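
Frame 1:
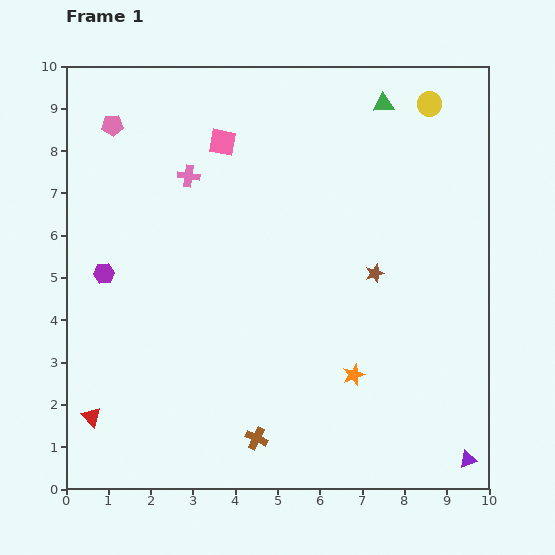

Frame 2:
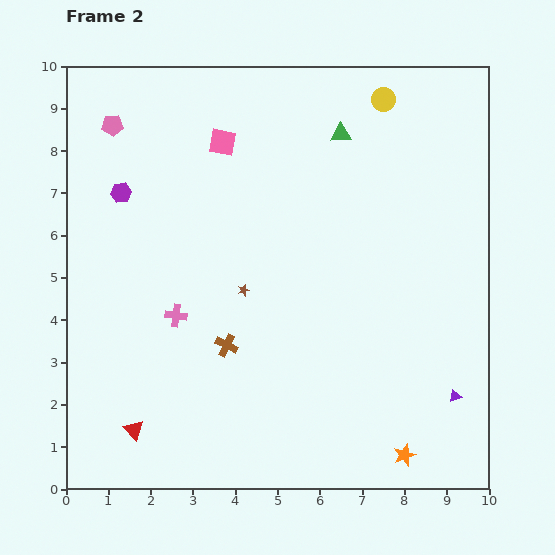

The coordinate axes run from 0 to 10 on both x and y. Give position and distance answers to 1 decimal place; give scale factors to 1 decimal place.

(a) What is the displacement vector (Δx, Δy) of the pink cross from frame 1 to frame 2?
(-0.3, -3.3)

The pink cross was at (2.9, 7.4) in frame 1 and (2.6, 4.1) in frame 2.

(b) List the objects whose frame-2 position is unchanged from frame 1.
the pink square, the pink pentagon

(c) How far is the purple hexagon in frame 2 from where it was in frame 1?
1.9

The purple hexagon moved from (0.9, 5.1) to (1.3, 7.0), a distance of √(0.4² + 1.9²) ≈ 1.9.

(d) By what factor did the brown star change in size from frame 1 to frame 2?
0.6×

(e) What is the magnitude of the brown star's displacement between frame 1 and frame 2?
3.1

The brown star moved from (7.3, 5.1) to (4.2, 4.7), a distance of √(3.1² + 0.4²) ≈ 3.1.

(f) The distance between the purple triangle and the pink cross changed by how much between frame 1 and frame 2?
-2.5

Distance in frame 1: 9.4. Distance in frame 2: 6.9.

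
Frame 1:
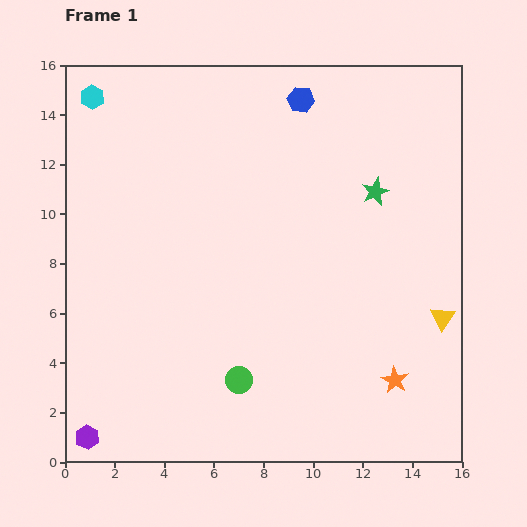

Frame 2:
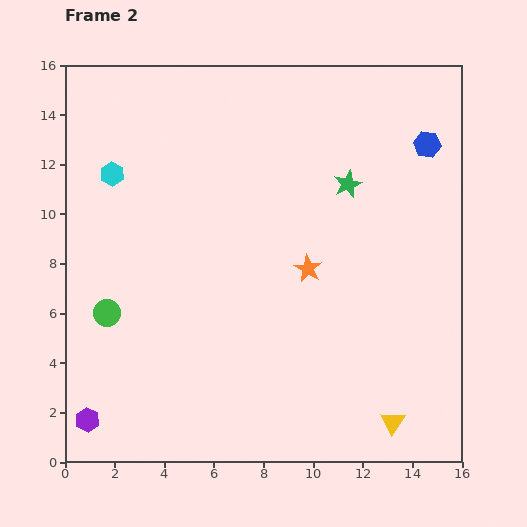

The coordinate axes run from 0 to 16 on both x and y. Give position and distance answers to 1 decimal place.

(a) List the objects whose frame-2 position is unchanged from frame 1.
none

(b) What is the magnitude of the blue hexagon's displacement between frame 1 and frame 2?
5.4

The blue hexagon moved from (9.5, 14.6) to (14.6, 12.8), a distance of √(5.1² + 1.8²) ≈ 5.4.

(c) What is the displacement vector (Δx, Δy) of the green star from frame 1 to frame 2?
(-1.1, 0.3)

The green star was at (12.5, 10.9) in frame 1 and (11.4, 11.2) in frame 2.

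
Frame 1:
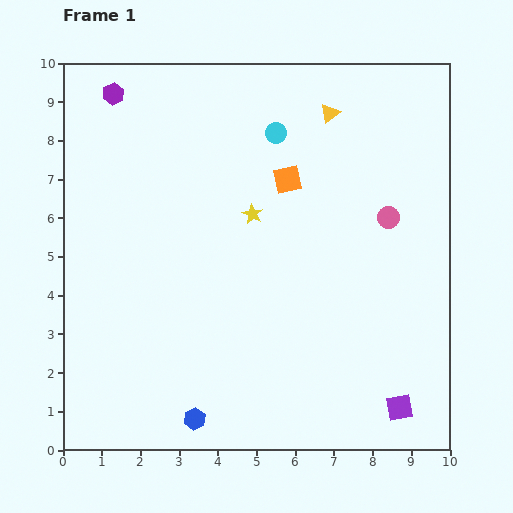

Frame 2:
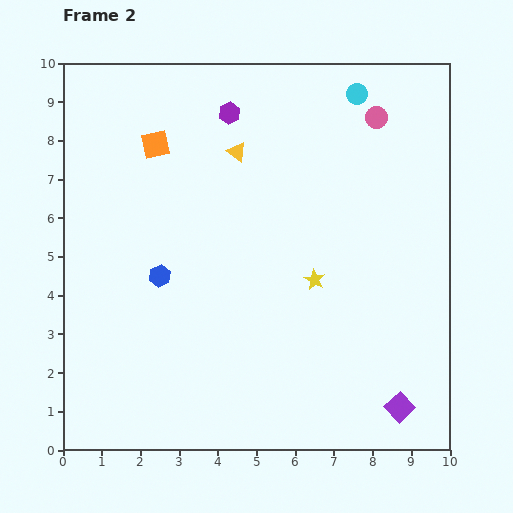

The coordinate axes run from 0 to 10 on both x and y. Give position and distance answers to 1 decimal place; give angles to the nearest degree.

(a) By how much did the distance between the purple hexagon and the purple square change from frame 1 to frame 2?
-2.2

Distance in frame 1: 11.0. Distance in frame 2: 8.8.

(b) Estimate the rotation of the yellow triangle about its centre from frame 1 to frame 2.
44° counter-clockwise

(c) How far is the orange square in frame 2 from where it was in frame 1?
3.5

The orange square moved from (5.8, 7.0) to (2.4, 7.9), a distance of √(3.4² + 0.9²) ≈ 3.5.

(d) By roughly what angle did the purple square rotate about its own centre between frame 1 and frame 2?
33° counter-clockwise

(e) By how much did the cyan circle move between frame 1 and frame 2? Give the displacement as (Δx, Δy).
(2.1, 1.0)

The cyan circle was at (5.5, 8.2) in frame 1 and (7.6, 9.2) in frame 2.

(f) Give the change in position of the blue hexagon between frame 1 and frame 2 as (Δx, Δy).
(-0.9, 3.7)

The blue hexagon was at (3.4, 0.8) in frame 1 and (2.5, 4.5) in frame 2.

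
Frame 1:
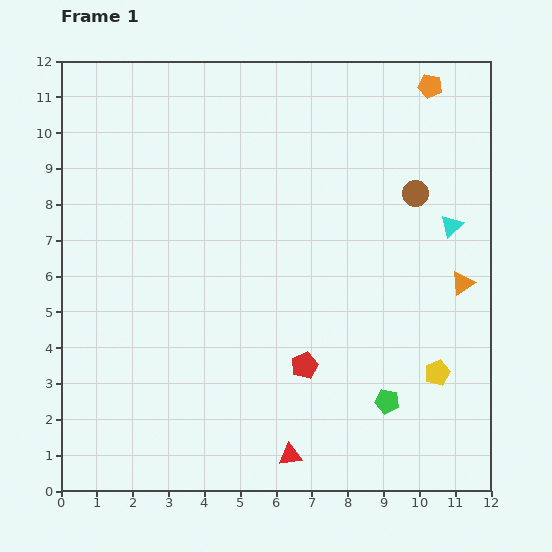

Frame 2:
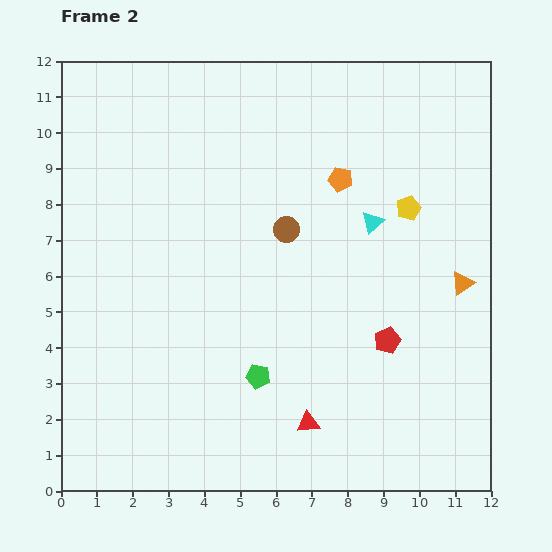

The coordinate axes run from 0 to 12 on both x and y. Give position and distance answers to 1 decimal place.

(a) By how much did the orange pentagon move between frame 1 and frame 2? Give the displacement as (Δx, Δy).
(-2.5, -2.6)

The orange pentagon was at (10.3, 11.3) in frame 1 and (7.8, 8.7) in frame 2.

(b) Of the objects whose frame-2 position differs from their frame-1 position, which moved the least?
the red triangle

(moved 1.0)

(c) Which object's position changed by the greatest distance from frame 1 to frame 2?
the yellow pentagon

(moved 4.7; next 3.7)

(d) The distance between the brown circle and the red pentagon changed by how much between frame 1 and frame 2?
-1.5

Distance in frame 1: 5.7. Distance in frame 2: 4.2.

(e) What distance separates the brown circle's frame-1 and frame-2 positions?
3.7

The brown circle moved from (9.9, 8.3) to (6.3, 7.3), a distance of √(3.6² + 1.0²) ≈ 3.7.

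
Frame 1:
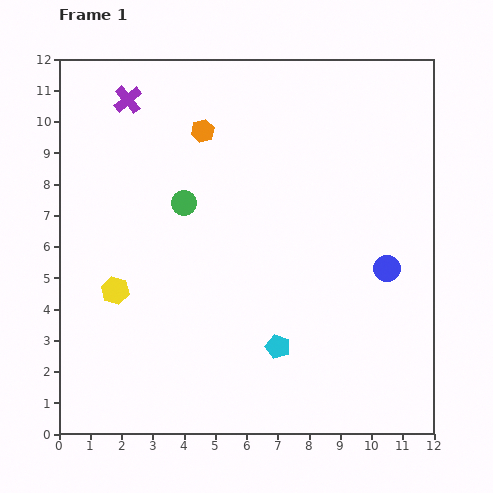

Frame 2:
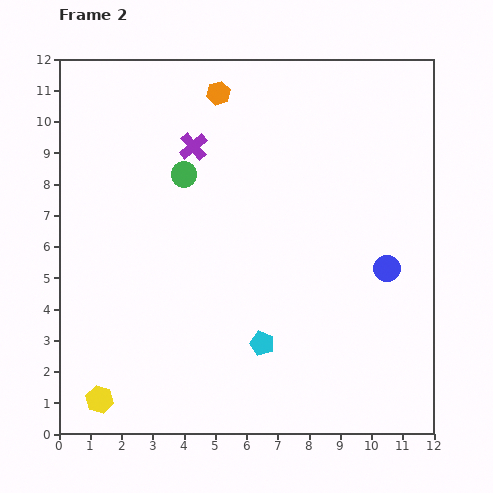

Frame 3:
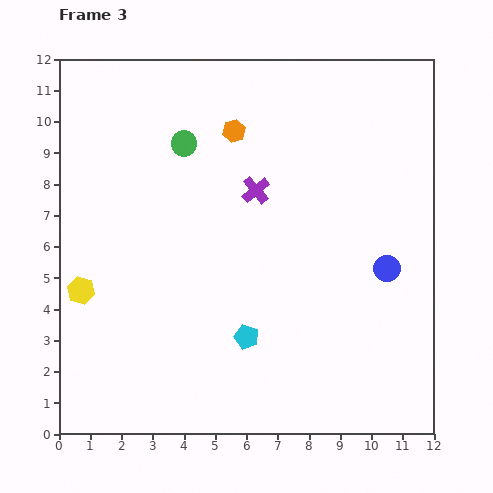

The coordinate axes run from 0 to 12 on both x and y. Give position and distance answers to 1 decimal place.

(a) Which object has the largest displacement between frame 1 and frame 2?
the yellow hexagon

(moved 3.5; next 2.6)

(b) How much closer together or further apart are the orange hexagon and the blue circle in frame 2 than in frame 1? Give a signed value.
+0.4

Distance in frame 1: 7.4. Distance in frame 2: 7.8.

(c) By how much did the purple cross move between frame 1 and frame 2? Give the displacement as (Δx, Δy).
(2.1, -1.5)

The purple cross was at (2.2, 10.7) in frame 1 and (4.3, 9.2) in frame 2.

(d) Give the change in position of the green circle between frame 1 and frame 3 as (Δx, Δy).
(0.0, 1.9)

The green circle was at (4.0, 7.4) in frame 1 and (4.0, 9.3) in frame 3.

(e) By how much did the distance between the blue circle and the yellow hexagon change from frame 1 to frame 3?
+1.1

Distance in frame 1: 8.7. Distance in frame 3: 9.8.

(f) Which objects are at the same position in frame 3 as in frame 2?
the blue circle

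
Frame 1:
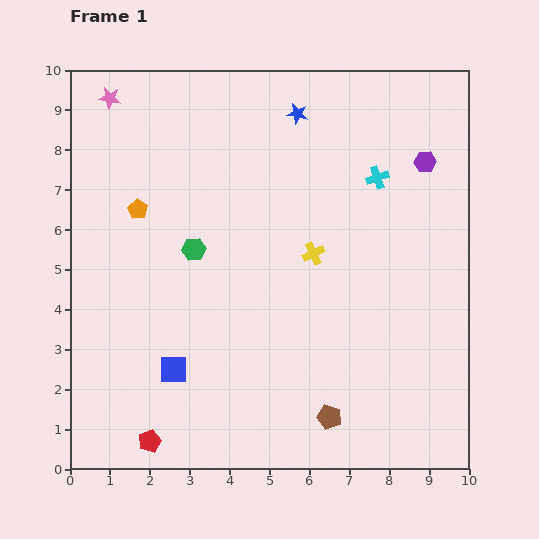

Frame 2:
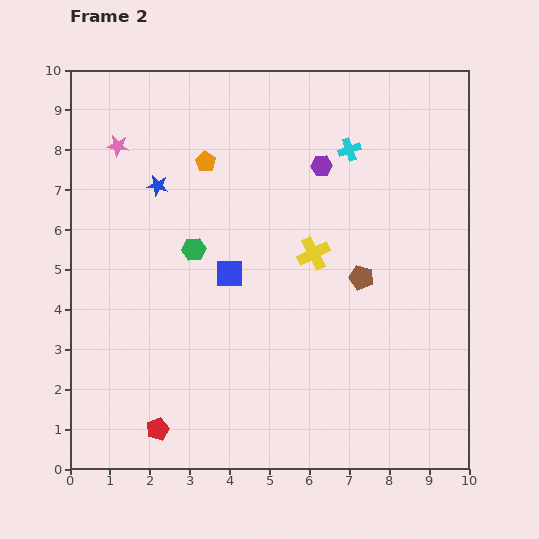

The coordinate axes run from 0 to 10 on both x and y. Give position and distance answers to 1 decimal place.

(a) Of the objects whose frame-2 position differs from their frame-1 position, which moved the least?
the red pentagon

(moved 0.4)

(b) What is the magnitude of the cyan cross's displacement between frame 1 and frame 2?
1.0

The cyan cross moved from (7.7, 7.3) to (7.0, 8.0), a distance of √(0.7² + 0.7²) ≈ 1.0.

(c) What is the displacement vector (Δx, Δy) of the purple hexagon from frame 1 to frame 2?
(-2.6, -0.1)

The purple hexagon was at (8.9, 7.7) in frame 1 and (6.3, 7.6) in frame 2.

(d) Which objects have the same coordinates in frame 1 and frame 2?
the yellow cross, the green hexagon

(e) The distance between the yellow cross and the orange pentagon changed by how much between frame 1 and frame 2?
-1.0

Distance in frame 1: 4.5. Distance in frame 2: 3.5.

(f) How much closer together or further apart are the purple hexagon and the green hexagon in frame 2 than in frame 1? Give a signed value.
-2.4

Distance in frame 1: 6.2. Distance in frame 2: 3.8.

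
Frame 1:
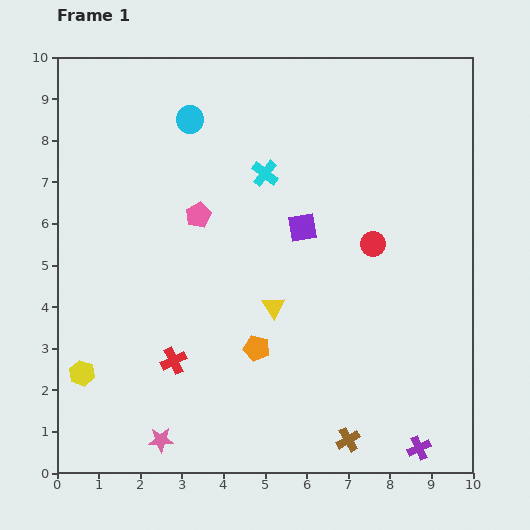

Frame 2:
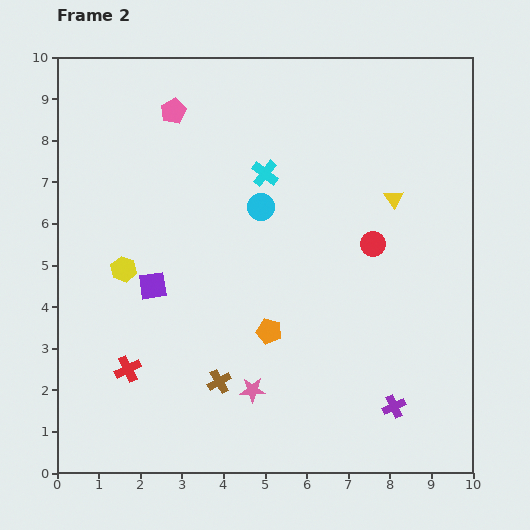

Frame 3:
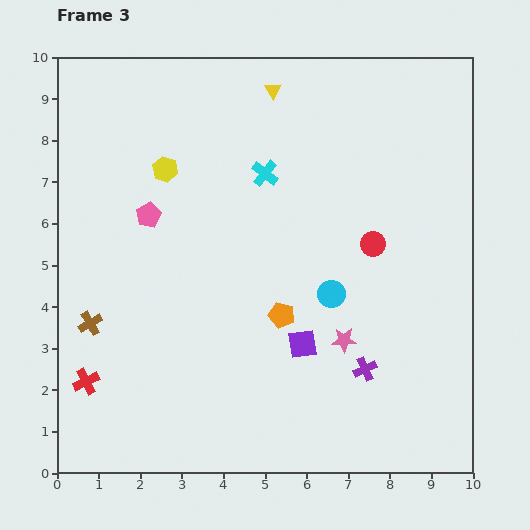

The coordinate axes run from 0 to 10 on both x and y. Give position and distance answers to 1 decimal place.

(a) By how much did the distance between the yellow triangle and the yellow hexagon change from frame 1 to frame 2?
+1.8

Distance in frame 1: 4.9. Distance in frame 2: 6.7.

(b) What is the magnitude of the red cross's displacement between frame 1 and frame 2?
1.1

The red cross moved from (2.8, 2.7) to (1.7, 2.5), a distance of √(1.1² + 0.2²) ≈ 1.1.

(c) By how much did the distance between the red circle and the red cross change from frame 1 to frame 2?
+1.0

Distance in frame 1: 5.6. Distance in frame 2: 6.6.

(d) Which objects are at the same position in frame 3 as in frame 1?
the red circle, the cyan cross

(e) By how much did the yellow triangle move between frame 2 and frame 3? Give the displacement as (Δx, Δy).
(-2.9, 2.6)

The yellow triangle was at (8.1, 6.6) in frame 2 and (5.2, 9.2) in frame 3.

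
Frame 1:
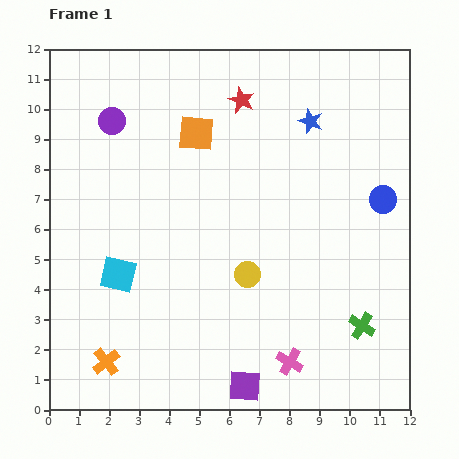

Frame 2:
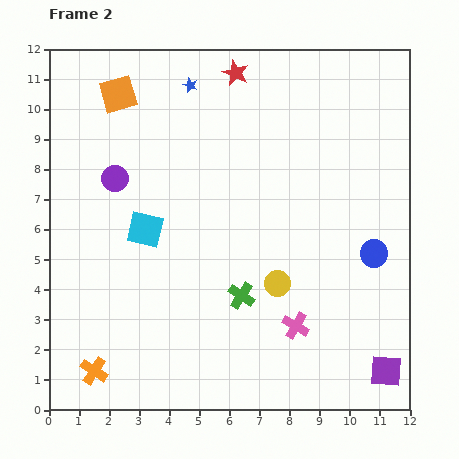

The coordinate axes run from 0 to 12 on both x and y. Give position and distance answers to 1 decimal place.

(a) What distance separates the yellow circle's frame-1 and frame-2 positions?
1.0

The yellow circle moved from (6.6, 4.5) to (7.6, 4.2), a distance of √(1.0² + 0.3²) ≈ 1.0.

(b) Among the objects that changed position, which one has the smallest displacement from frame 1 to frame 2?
the orange cross

(moved 0.5)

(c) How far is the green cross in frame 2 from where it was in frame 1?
4.1

The green cross moved from (10.4, 2.8) to (6.4, 3.8), a distance of √(4.0² + 1.0²) ≈ 4.1.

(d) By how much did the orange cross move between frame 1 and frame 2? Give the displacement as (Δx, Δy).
(-0.4, -0.3)

The orange cross was at (1.9, 1.6) in frame 1 and (1.5, 1.3) in frame 2.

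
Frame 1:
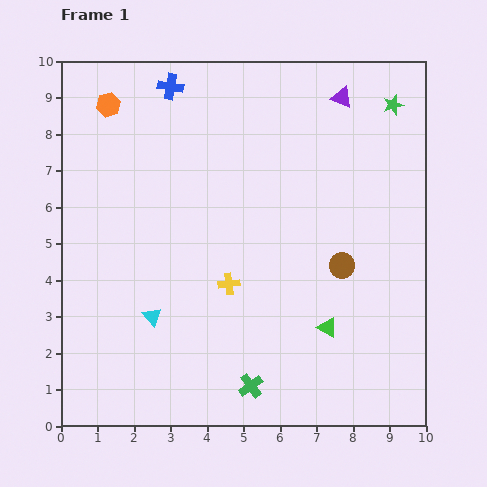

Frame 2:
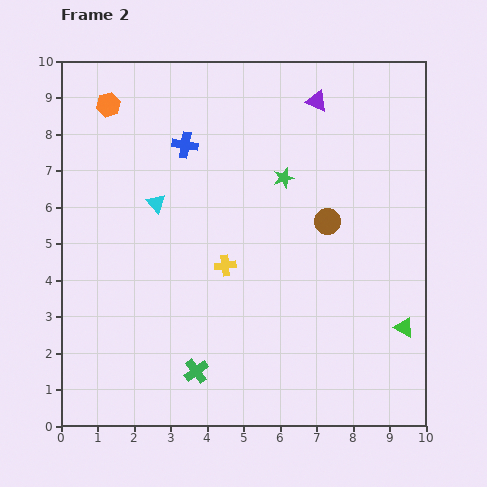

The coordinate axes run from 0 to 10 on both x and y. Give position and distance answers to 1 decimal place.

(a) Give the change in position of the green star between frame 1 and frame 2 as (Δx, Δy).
(-3.0, -2.0)

The green star was at (9.1, 8.8) in frame 1 and (6.1, 6.8) in frame 2.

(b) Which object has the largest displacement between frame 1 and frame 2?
the green star

(moved 3.6; next 3.1)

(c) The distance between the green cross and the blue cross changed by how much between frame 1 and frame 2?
-2.3

Distance in frame 1: 8.5. Distance in frame 2: 6.2.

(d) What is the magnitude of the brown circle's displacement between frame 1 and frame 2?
1.3

The brown circle moved from (7.7, 4.4) to (7.3, 5.6), a distance of √(0.4² + 1.2²) ≈ 1.3.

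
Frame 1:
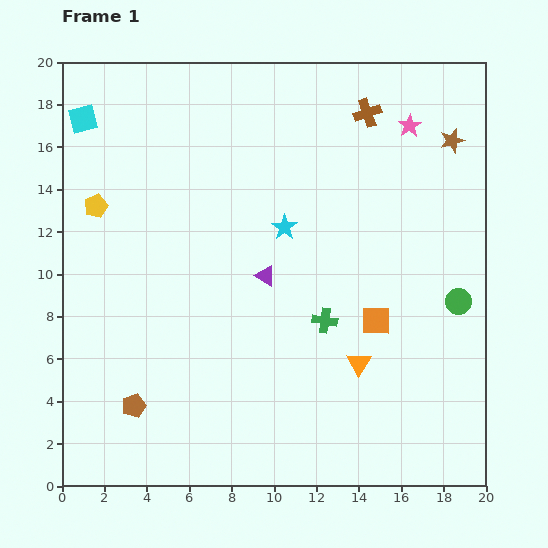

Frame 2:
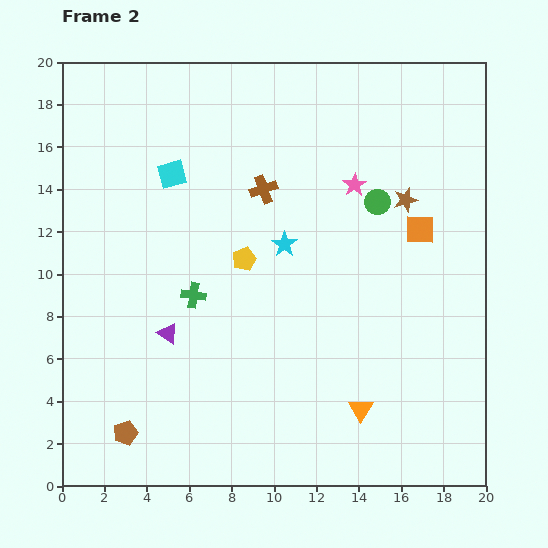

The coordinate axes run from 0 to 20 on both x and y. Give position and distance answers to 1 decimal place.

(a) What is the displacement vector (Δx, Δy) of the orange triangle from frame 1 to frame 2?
(0.1, -2.2)

The orange triangle was at (14.0, 5.8) in frame 1 and (14.1, 3.6) in frame 2.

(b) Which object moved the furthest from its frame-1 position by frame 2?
the yellow pentagon

(moved 7.4; next 6.3)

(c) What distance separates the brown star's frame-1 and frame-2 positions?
3.6

The brown star moved from (18.4, 16.3) to (16.2, 13.5), a distance of √(2.2² + 2.8²) ≈ 3.6.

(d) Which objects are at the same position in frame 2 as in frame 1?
none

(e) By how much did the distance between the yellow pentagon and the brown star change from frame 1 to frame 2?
-9.0

Distance in frame 1: 17.1. Distance in frame 2: 8.1.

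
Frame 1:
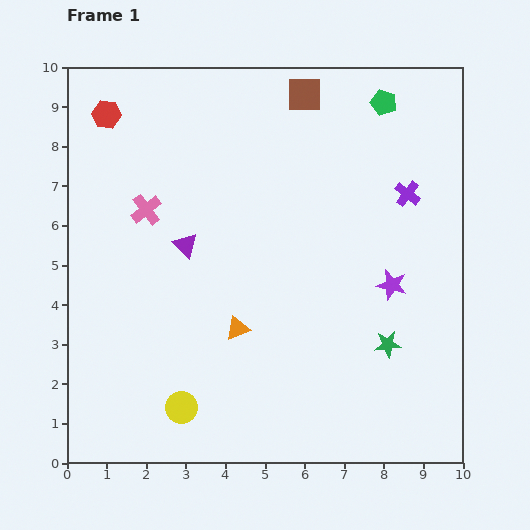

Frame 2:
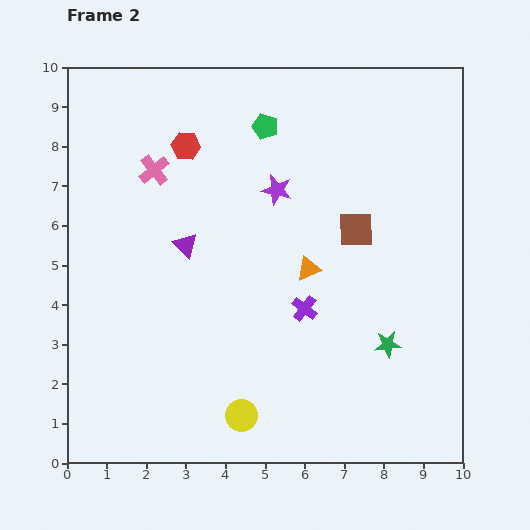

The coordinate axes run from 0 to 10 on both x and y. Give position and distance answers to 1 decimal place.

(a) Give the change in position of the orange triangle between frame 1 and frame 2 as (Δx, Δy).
(1.8, 1.5)

The orange triangle was at (4.3, 3.4) in frame 1 and (6.1, 4.9) in frame 2.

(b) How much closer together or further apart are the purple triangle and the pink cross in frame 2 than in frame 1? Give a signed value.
+0.8

Distance in frame 1: 1.3. Distance in frame 2: 2.1.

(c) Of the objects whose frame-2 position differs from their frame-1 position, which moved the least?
the pink cross

(moved 1.0)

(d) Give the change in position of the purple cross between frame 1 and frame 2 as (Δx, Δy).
(-2.6, -2.9)

The purple cross was at (8.6, 6.8) in frame 1 and (6.0, 3.9) in frame 2.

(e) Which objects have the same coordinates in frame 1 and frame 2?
the green star, the purple triangle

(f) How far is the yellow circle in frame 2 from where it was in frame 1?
1.5

The yellow circle moved from (2.9, 1.4) to (4.4, 1.2), a distance of √(1.5² + 0.2²) ≈ 1.5.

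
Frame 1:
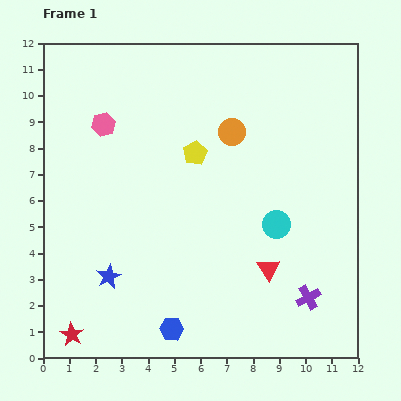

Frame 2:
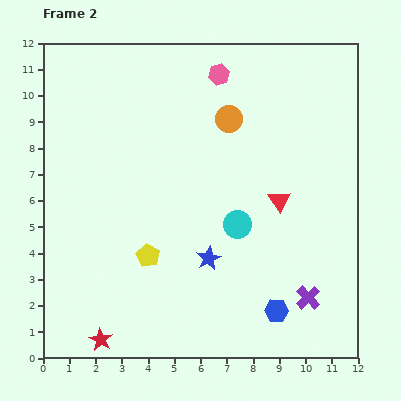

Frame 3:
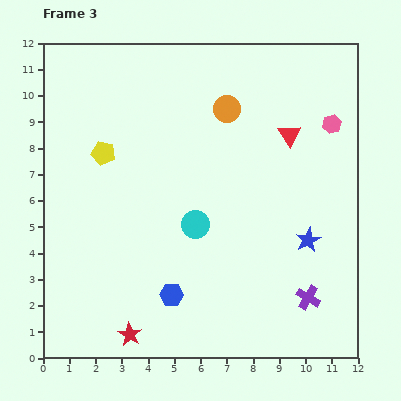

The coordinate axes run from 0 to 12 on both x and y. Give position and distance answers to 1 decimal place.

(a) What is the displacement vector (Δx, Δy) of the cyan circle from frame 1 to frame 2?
(-1.5, 0.0)

The cyan circle was at (8.9, 5.1) in frame 1 and (7.4, 5.1) in frame 2.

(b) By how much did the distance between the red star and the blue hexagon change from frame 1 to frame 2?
+3.0

Distance in frame 1: 3.8. Distance in frame 2: 6.8.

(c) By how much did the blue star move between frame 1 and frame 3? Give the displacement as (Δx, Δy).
(7.6, 1.4)

The blue star was at (2.5, 3.1) in frame 1 and (10.1, 4.5) in frame 3.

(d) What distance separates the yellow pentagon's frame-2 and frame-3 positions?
4.3

The yellow pentagon moved from (4.0, 3.9) to (2.3, 7.8), a distance of √(1.7² + 3.9²) ≈ 4.3.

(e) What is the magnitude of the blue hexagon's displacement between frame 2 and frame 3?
4.0

The blue hexagon moved from (8.9, 1.8) to (4.9, 2.4), a distance of √(4.0² + 0.6²) ≈ 4.0.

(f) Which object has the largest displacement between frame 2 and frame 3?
the pink hexagon

(moved 4.7; next 4.3)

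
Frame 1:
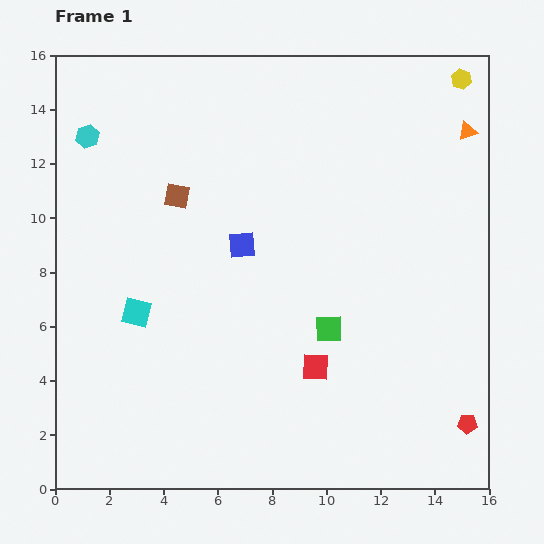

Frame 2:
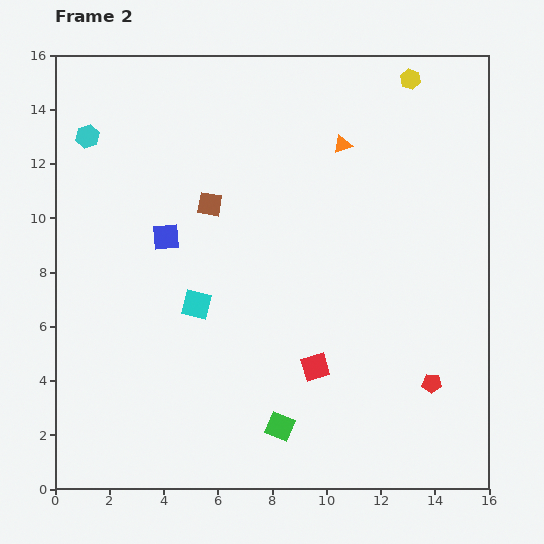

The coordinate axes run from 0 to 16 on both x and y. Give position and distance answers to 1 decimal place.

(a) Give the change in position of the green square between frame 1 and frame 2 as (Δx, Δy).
(-1.8, -3.6)

The green square was at (10.1, 5.9) in frame 1 and (8.3, 2.3) in frame 2.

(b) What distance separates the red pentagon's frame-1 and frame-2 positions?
2.0

The red pentagon moved from (15.2, 2.4) to (13.9, 3.9), a distance of √(1.3² + 1.5²) ≈ 2.0.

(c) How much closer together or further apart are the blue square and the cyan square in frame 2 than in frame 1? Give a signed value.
-1.9

Distance in frame 1: 4.6. Distance in frame 2: 2.7.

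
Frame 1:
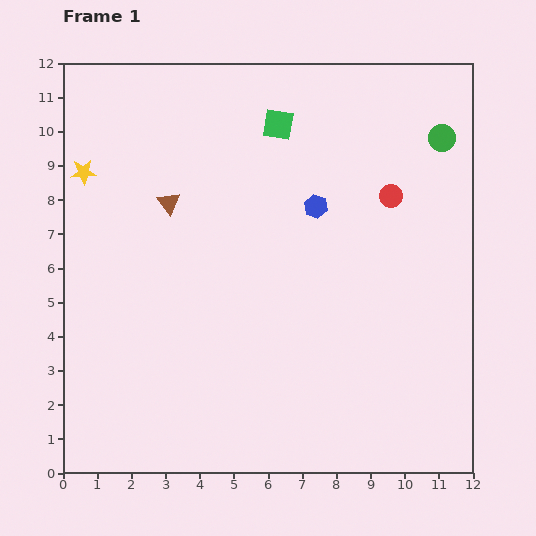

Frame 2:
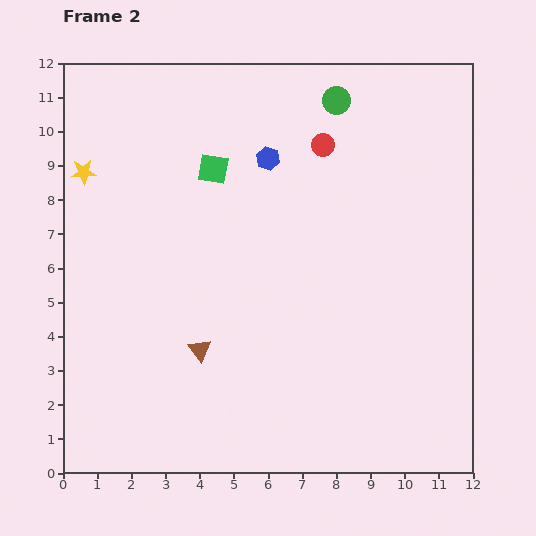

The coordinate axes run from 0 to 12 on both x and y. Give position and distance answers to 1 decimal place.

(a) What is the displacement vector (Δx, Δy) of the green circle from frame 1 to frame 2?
(-3.1, 1.1)

The green circle was at (11.1, 9.8) in frame 1 and (8.0, 10.9) in frame 2.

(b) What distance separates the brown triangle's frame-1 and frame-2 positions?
4.4

The brown triangle moved from (3.1, 7.9) to (4.0, 3.6), a distance of √(0.9² + 4.3²) ≈ 4.4.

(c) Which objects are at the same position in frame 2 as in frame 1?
the yellow star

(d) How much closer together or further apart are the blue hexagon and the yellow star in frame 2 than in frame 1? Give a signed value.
-1.5

Distance in frame 1: 6.9. Distance in frame 2: 5.4.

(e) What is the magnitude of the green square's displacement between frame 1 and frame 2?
2.3

The green square moved from (6.3, 10.2) to (4.4, 8.9), a distance of √(1.9² + 1.3²) ≈ 2.3.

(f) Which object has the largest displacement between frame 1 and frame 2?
the brown triangle

(moved 4.4; next 3.3)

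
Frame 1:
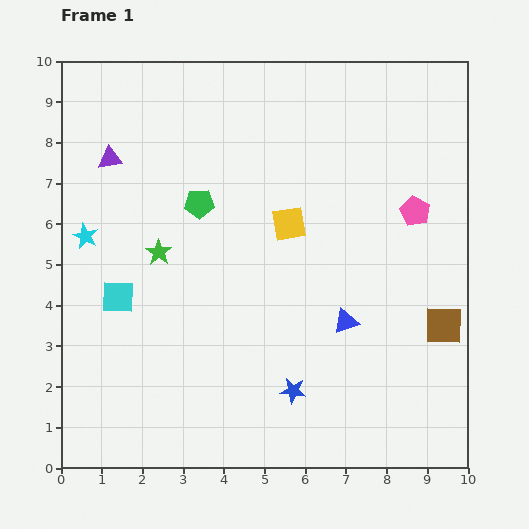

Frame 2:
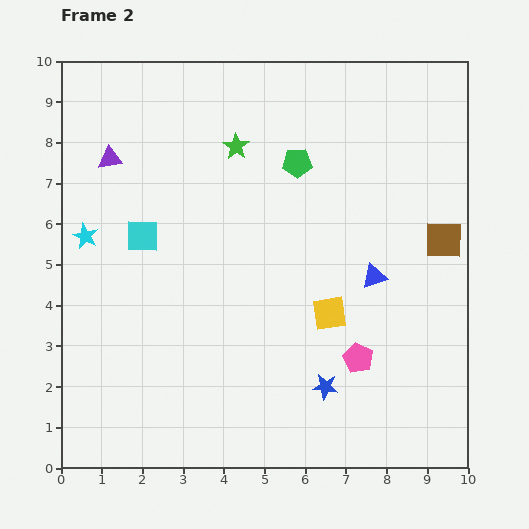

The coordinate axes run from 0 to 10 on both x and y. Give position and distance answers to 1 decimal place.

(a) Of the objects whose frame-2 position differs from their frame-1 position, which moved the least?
the blue star

(moved 0.8)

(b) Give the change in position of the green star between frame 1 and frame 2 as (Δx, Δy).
(1.9, 2.6)

The green star was at (2.4, 5.3) in frame 1 and (4.3, 7.9) in frame 2.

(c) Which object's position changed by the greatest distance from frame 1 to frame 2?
the pink pentagon

(moved 3.9; next 3.2)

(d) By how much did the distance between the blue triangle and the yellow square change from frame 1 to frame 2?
-1.4

Distance in frame 1: 2.8. Distance in frame 2: 1.4.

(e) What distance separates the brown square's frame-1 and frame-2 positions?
2.1

The brown square moved from (9.4, 3.5) to (9.4, 5.6), a distance of √(0.0² + 2.1²) ≈ 2.1.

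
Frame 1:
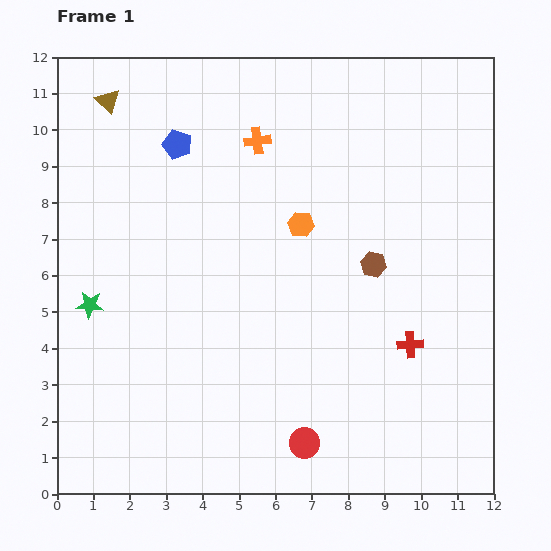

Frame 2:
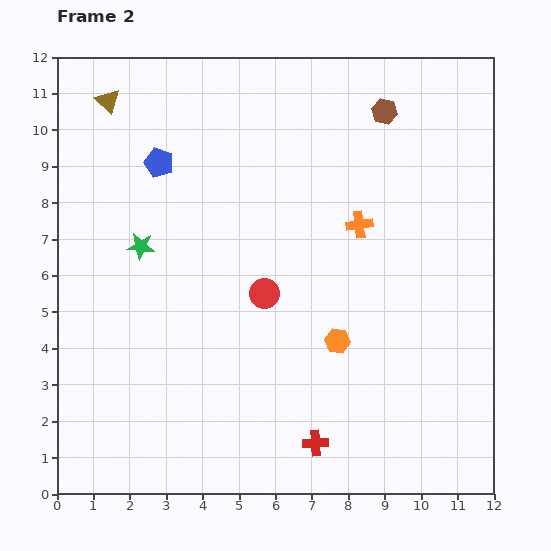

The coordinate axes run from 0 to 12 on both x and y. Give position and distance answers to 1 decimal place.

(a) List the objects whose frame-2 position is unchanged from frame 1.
the brown triangle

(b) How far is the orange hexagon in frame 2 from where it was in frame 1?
3.4

The orange hexagon moved from (6.7, 7.4) to (7.7, 4.2), a distance of √(1.0² + 3.2²) ≈ 3.4.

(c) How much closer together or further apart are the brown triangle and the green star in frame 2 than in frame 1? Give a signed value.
-1.5

Distance in frame 1: 5.6. Distance in frame 2: 4.1.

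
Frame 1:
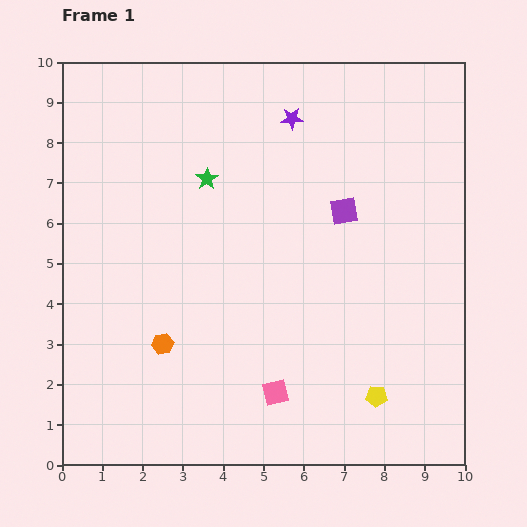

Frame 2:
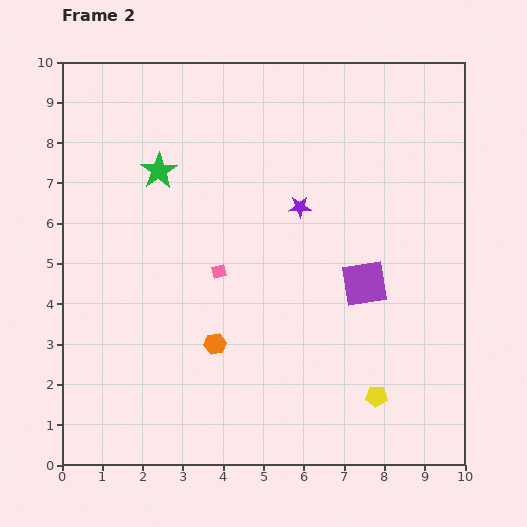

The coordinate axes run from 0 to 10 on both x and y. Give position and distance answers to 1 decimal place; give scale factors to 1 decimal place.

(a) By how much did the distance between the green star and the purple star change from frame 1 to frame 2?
+1.0

Distance in frame 1: 2.6. Distance in frame 2: 3.6.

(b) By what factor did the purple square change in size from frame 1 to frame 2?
1.7×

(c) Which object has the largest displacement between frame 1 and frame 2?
the pink square

(moved 3.3; next 2.2)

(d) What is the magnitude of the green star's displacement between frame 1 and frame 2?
1.2

The green star moved from (3.6, 7.1) to (2.4, 7.3), a distance of √(1.2² + 0.2²) ≈ 1.2.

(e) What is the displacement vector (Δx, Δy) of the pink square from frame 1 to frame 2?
(-1.4, 3.0)

The pink square was at (5.3, 1.8) in frame 1 and (3.9, 4.8) in frame 2.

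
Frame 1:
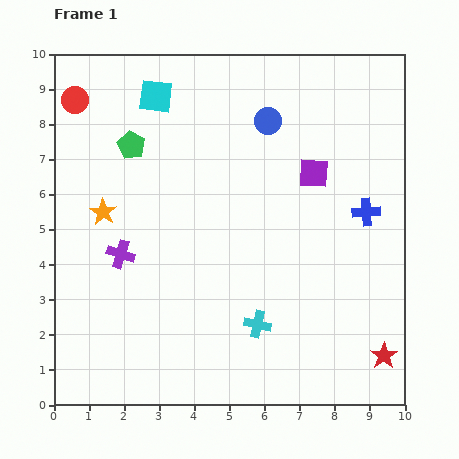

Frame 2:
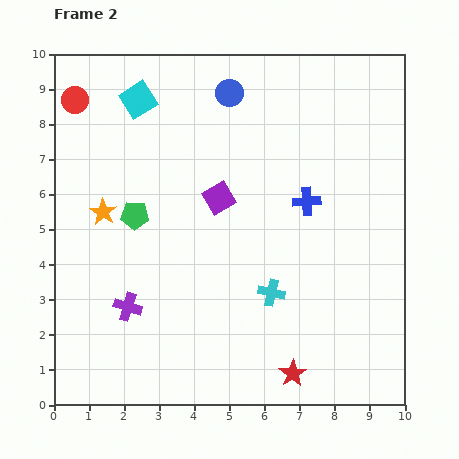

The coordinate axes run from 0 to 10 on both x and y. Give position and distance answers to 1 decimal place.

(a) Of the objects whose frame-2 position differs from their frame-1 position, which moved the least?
the cyan square

(moved 0.5)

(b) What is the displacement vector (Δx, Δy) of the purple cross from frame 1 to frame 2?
(0.2, -1.5)

The purple cross was at (1.9, 4.3) in frame 1 and (2.1, 2.8) in frame 2.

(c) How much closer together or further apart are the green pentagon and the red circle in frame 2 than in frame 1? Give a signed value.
+1.6

Distance in frame 1: 2.1. Distance in frame 2: 3.7.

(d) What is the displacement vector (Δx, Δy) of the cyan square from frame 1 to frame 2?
(-0.5, -0.1)

The cyan square was at (2.9, 8.8) in frame 1 and (2.4, 8.7) in frame 2.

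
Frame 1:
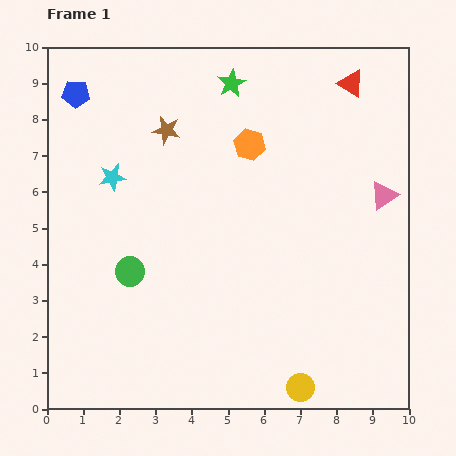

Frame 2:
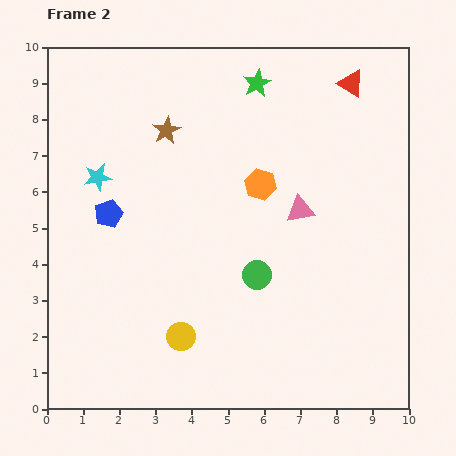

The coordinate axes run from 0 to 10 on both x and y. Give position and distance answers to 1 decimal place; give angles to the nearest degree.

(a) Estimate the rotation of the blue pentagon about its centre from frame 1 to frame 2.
25° counter-clockwise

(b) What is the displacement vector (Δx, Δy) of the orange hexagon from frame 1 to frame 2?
(0.3, -1.1)

The orange hexagon was at (5.6, 7.3) in frame 1 and (5.9, 6.2) in frame 2.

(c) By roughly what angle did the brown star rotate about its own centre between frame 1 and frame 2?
31° clockwise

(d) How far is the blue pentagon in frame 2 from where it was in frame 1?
3.4

The blue pentagon moved from (0.8, 8.7) to (1.7, 5.4), a distance of √(0.9² + 3.3²) ≈ 3.4.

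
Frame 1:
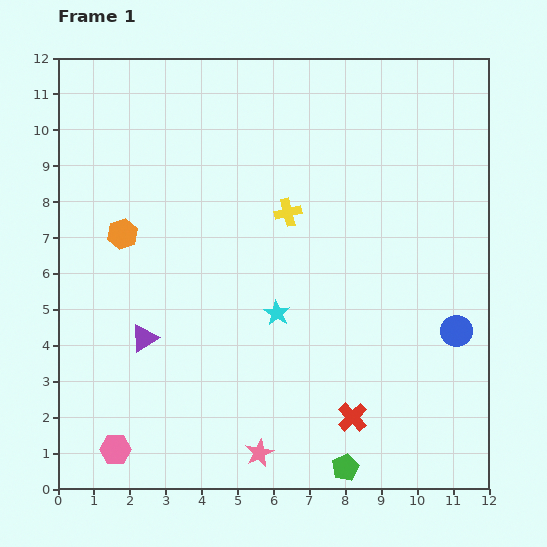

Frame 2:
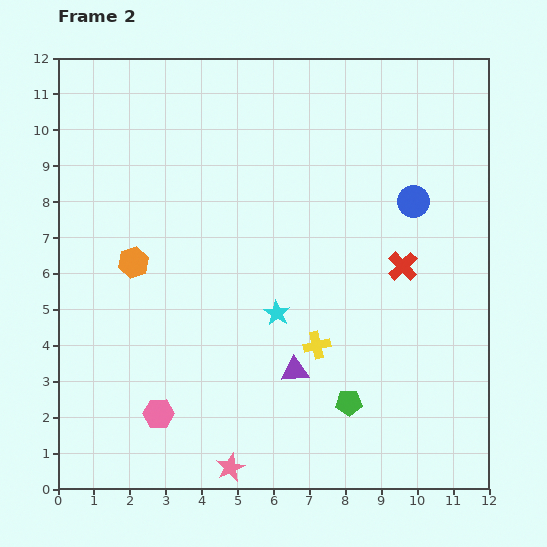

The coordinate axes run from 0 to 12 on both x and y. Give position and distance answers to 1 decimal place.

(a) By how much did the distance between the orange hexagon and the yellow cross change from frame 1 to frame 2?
+1.0

Distance in frame 1: 4.6. Distance in frame 2: 5.6.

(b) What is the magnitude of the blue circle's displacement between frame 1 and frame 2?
3.8

The blue circle moved from (11.1, 4.4) to (9.9, 8.0), a distance of √(1.2² + 3.6²) ≈ 3.8.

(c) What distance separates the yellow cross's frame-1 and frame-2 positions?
3.8

The yellow cross moved from (6.4, 7.7) to (7.2, 4.0), a distance of √(0.8² + 3.7²) ≈ 3.8.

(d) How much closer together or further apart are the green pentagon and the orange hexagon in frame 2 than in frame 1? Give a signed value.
-1.8

Distance in frame 1: 9.0. Distance in frame 2: 7.2.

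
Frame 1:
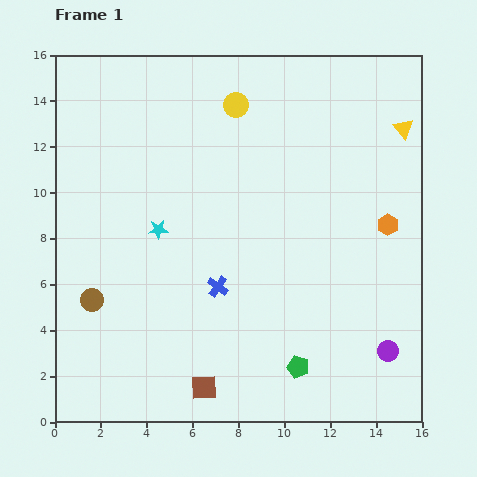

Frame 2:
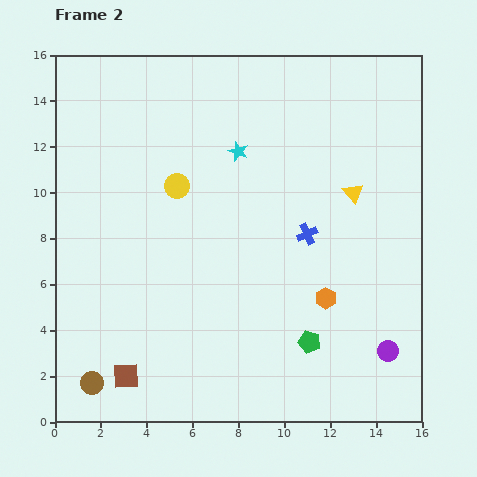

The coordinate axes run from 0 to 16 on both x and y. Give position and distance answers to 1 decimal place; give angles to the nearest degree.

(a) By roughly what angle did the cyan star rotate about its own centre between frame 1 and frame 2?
23° clockwise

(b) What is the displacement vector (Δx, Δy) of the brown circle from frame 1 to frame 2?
(0.0, -3.6)

The brown circle was at (1.6, 5.3) in frame 1 and (1.6, 1.7) in frame 2.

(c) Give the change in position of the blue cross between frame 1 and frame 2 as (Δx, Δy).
(3.9, 2.3)

The blue cross was at (7.1, 5.9) in frame 1 and (11.0, 8.2) in frame 2.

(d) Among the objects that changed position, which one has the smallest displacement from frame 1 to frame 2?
the green pentagon

(moved 1.2)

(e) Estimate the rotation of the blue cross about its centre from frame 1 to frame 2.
30° clockwise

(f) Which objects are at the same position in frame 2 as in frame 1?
the purple circle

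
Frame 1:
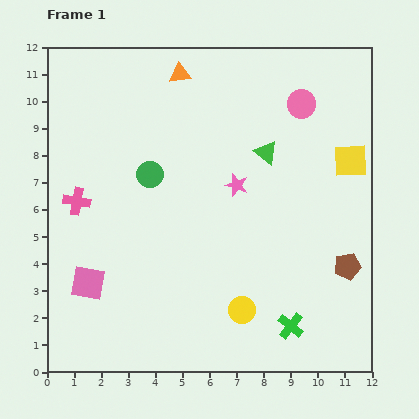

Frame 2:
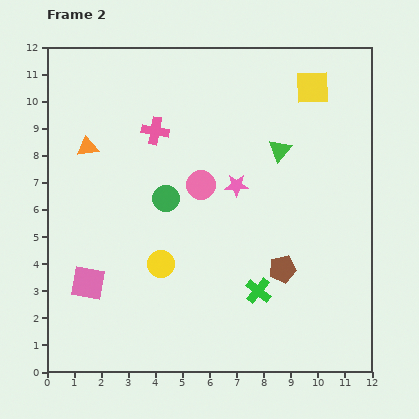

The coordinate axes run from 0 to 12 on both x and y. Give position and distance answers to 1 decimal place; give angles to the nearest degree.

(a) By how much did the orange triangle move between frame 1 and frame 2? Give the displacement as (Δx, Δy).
(-3.4, -2.7)

The orange triangle was at (4.9, 11.0) in frame 1 and (1.5, 8.3) in frame 2.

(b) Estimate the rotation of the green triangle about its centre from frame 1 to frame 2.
33° clockwise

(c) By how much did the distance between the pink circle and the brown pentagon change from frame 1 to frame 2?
-1.9

Distance in frame 1: 6.2. Distance in frame 2: 4.3.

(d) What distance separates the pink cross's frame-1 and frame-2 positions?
3.9

The pink cross moved from (1.1, 6.3) to (4.0, 8.9), a distance of √(2.9² + 2.6²) ≈ 3.9.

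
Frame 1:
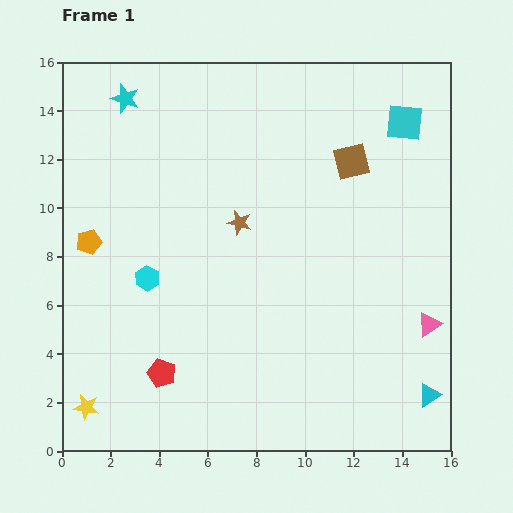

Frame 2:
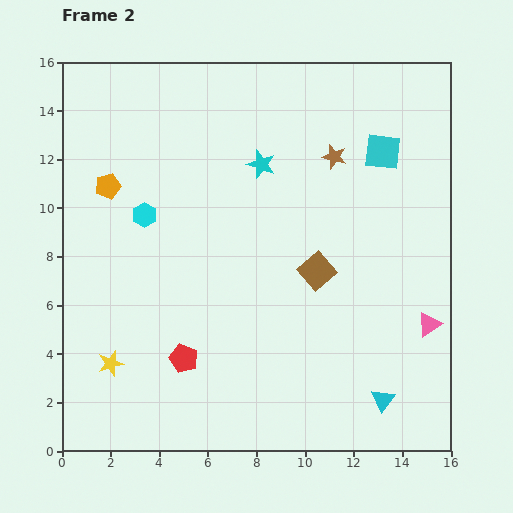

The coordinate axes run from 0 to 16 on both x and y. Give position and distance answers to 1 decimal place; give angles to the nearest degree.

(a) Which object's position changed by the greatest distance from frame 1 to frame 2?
the cyan star

(moved 6.2; next 4.7)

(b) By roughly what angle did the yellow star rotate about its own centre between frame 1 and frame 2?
25° counter-clockwise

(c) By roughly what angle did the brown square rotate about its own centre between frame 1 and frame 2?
27° counter-clockwise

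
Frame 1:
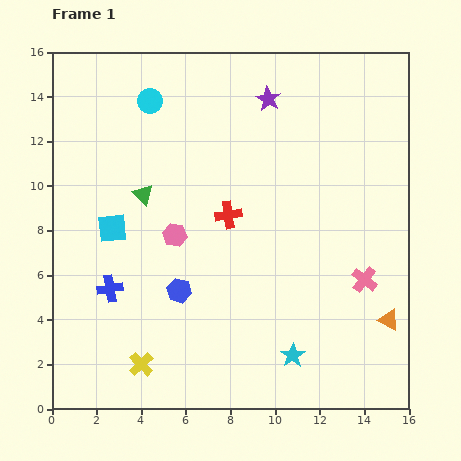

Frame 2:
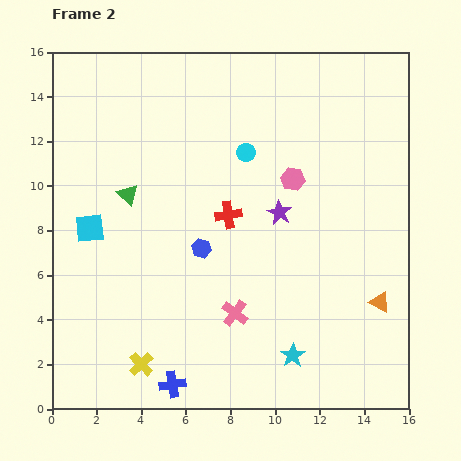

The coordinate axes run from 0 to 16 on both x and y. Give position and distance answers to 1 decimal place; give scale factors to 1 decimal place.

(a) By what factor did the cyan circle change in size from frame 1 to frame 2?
0.7×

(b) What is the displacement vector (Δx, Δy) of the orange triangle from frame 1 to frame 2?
(-0.4, 0.8)

The orange triangle was at (15.1, 4.0) in frame 1 and (14.7, 4.8) in frame 2.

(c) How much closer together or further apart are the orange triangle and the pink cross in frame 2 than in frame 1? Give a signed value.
+4.4

Distance in frame 1: 2.1. Distance in frame 2: 6.5.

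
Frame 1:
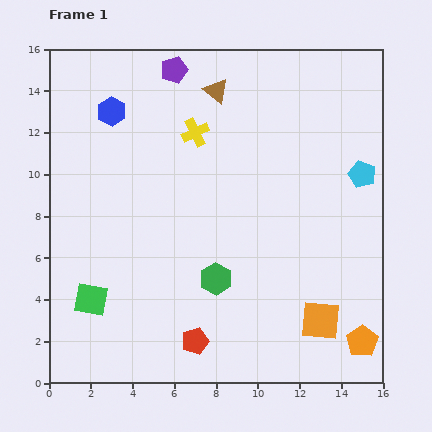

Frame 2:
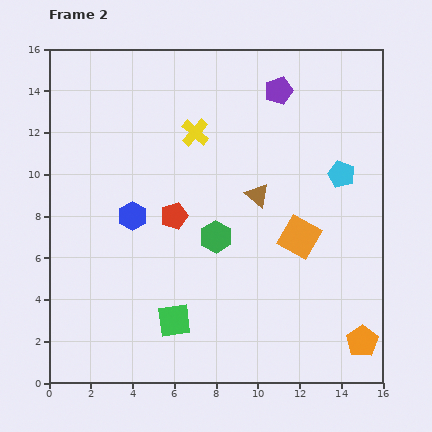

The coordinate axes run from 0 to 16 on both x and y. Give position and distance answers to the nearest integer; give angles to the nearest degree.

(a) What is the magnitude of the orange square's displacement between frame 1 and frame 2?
4

The orange square moved from (13, 3) to (12, 7), a distance of √(1² + 4²) ≈ 4.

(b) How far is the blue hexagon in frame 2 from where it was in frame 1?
5

The blue hexagon moved from (3, 13) to (4, 8), a distance of √(1² + 5²) ≈ 5.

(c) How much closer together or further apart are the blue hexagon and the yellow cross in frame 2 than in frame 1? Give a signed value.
+1

Distance in frame 1: 4. Distance in frame 2: 5.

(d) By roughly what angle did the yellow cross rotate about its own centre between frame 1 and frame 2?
22° counter-clockwise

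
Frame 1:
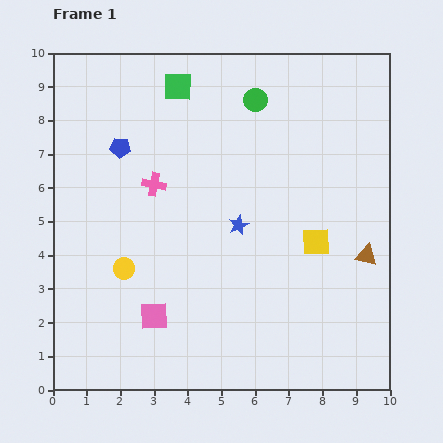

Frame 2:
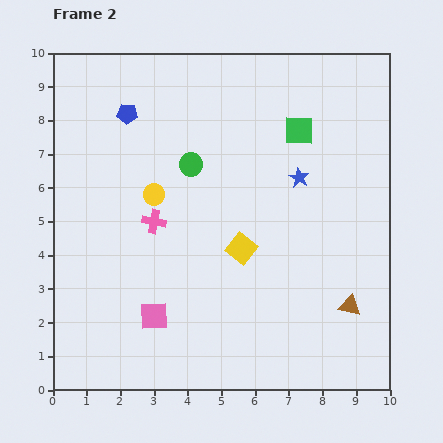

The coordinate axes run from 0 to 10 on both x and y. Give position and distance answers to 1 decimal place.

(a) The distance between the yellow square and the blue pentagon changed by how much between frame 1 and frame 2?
-1.2

Distance in frame 1: 6.4. Distance in frame 2: 5.2.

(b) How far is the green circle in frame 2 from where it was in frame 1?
2.7

The green circle moved from (6.0, 8.6) to (4.1, 6.7), a distance of √(1.9² + 1.9²) ≈ 2.7.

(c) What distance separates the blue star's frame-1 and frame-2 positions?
2.3

The blue star moved from (5.5, 4.9) to (7.3, 6.3), a distance of √(1.8² + 1.4²) ≈ 2.3.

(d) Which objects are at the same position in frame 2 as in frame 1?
the pink square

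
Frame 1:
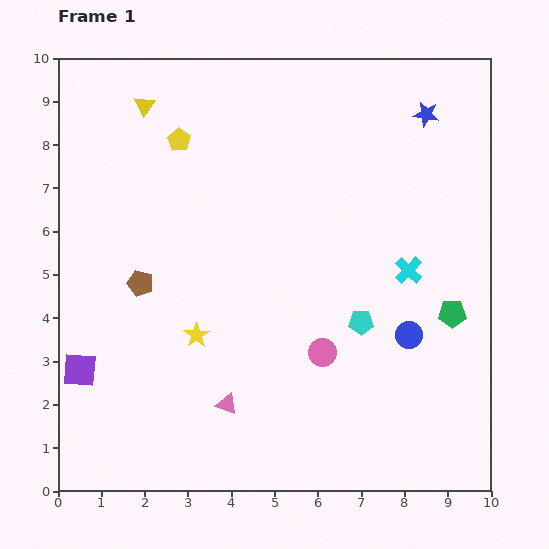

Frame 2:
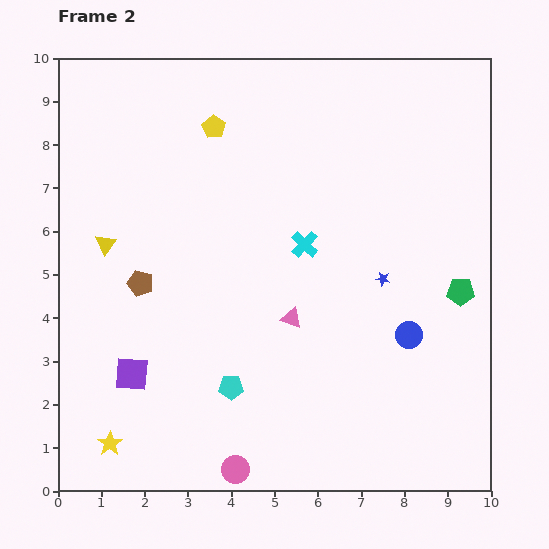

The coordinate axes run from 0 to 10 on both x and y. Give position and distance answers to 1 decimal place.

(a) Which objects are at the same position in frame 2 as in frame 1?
the blue circle, the brown pentagon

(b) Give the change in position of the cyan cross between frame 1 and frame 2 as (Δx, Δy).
(-2.4, 0.6)

The cyan cross was at (8.1, 5.1) in frame 1 and (5.7, 5.7) in frame 2.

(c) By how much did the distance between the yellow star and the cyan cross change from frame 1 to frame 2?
+1.3

Distance in frame 1: 5.1. Distance in frame 2: 6.4.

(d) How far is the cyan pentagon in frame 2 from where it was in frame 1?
3.4

The cyan pentagon moved from (7.0, 3.9) to (4.0, 2.4), a distance of √(3.0² + 1.5²) ≈ 3.4.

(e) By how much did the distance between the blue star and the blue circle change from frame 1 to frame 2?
-3.7

Distance in frame 1: 5.1. Distance in frame 2: 1.4.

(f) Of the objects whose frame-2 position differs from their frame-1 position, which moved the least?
the green pentagon

(moved 0.5)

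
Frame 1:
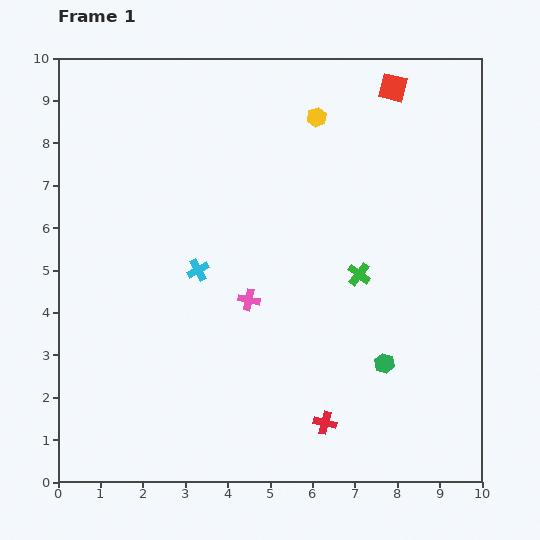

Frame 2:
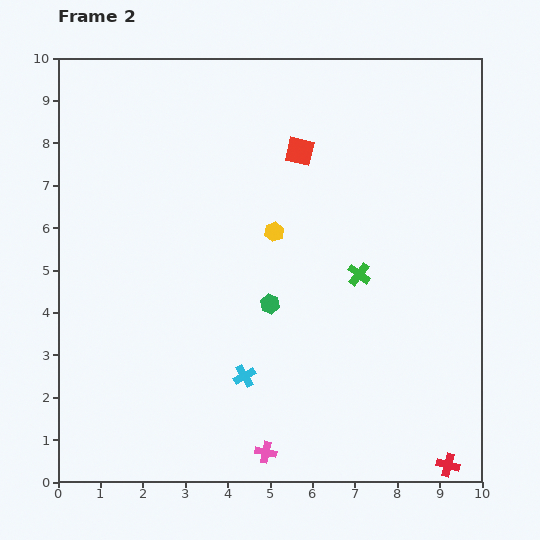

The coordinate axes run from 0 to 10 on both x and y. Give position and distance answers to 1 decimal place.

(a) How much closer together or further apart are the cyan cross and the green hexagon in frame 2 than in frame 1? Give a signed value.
-3.1

Distance in frame 1: 4.9. Distance in frame 2: 1.8.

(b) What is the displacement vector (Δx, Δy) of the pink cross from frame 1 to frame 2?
(0.4, -3.6)

The pink cross was at (4.5, 4.3) in frame 1 and (4.9, 0.7) in frame 2.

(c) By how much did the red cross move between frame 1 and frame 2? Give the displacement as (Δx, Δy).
(2.9, -1.0)

The red cross was at (6.3, 1.4) in frame 1 and (9.2, 0.4) in frame 2.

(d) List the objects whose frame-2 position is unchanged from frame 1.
the green cross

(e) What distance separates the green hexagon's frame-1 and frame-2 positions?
3.0

The green hexagon moved from (7.7, 2.8) to (5.0, 4.2), a distance of √(2.7² + 1.4²) ≈ 3.0.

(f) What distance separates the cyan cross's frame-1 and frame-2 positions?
2.7

The cyan cross moved from (3.3, 5.0) to (4.4, 2.5), a distance of √(1.1² + 2.5²) ≈ 2.7.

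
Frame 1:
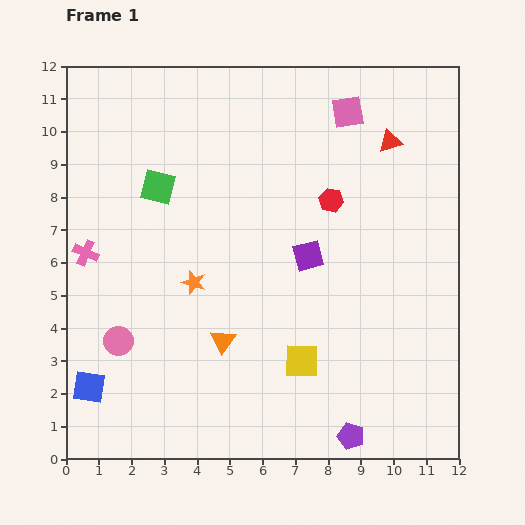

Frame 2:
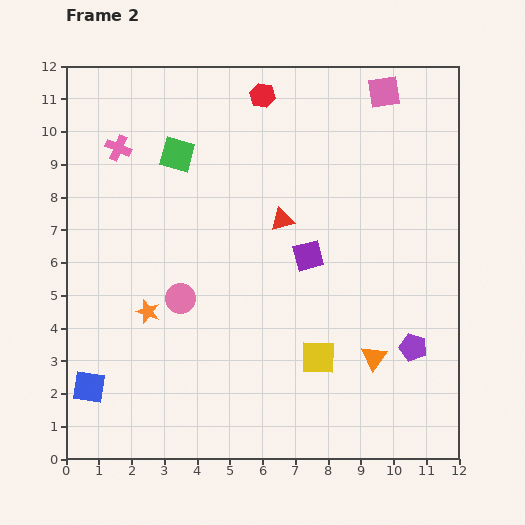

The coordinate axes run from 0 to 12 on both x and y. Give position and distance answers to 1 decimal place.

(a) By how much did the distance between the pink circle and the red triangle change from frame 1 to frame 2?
-6.4

Distance in frame 1: 10.3. Distance in frame 2: 3.9.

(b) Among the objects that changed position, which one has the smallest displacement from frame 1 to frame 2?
the yellow square

(moved 0.5)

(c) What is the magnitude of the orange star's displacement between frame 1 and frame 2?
1.7

The orange star moved from (3.9, 5.4) to (2.5, 4.5), a distance of √(1.4² + 0.9²) ≈ 1.7.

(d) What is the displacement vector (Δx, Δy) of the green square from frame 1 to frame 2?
(0.6, 1.0)

The green square was at (2.8, 8.3) in frame 1 and (3.4, 9.3) in frame 2.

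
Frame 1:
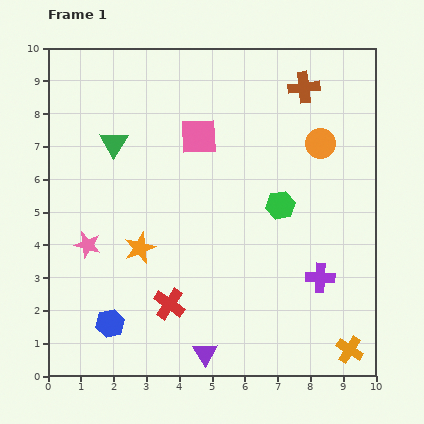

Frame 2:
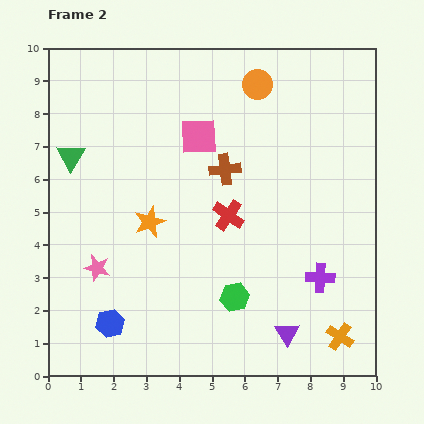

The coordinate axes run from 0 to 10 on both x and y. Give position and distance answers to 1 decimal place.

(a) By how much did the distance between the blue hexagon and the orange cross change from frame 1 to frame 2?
-0.3

Distance in frame 1: 7.3. Distance in frame 2: 7.0.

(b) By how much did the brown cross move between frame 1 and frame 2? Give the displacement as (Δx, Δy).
(-2.4, -2.5)

The brown cross was at (7.8, 8.8) in frame 1 and (5.4, 6.3) in frame 2.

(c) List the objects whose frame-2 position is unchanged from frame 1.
the purple cross, the pink square, the blue hexagon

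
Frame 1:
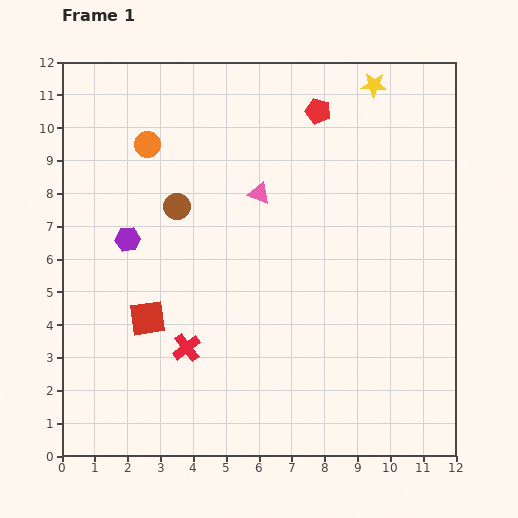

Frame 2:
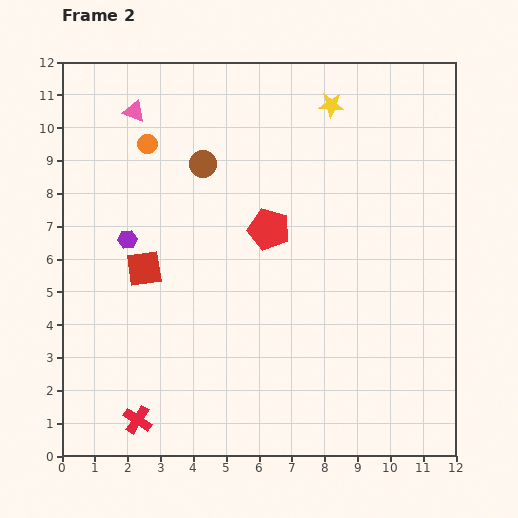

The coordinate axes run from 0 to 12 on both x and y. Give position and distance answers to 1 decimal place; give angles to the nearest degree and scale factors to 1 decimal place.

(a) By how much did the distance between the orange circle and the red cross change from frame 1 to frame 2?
+2.1

Distance in frame 1: 6.3. Distance in frame 2: 8.4.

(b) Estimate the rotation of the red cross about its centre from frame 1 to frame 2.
20° counter-clockwise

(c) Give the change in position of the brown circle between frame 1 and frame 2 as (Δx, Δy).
(0.8, 1.3)

The brown circle was at (3.5, 7.6) in frame 1 and (4.3, 8.9) in frame 2.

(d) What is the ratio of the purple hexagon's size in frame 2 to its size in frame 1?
0.8×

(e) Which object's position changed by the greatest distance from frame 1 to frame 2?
the pink triangle

(moved 4.5; next 3.9)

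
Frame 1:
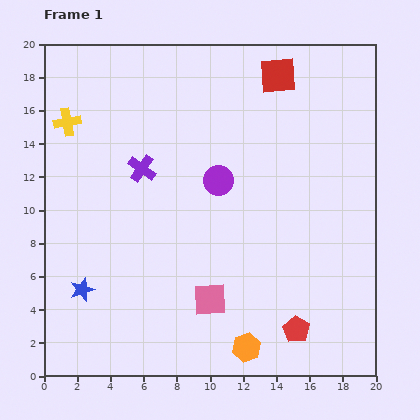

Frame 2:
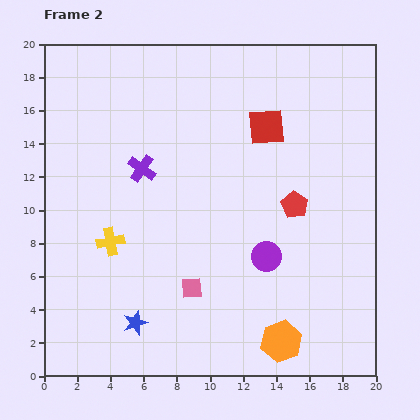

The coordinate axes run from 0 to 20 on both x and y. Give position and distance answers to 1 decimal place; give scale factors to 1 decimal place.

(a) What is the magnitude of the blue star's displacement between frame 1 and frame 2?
3.8

The blue star moved from (2.3, 5.2) to (5.5, 3.2), a distance of √(3.2² + 2.0²) ≈ 3.8.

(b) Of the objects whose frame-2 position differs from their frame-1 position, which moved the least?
the pink square

(moved 1.3)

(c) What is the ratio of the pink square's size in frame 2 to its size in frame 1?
0.6×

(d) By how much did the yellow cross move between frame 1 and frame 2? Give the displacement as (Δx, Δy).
(2.6, -7.2)

The yellow cross was at (1.4, 15.3) in frame 1 and (4.0, 8.1) in frame 2.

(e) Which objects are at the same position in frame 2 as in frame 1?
the purple cross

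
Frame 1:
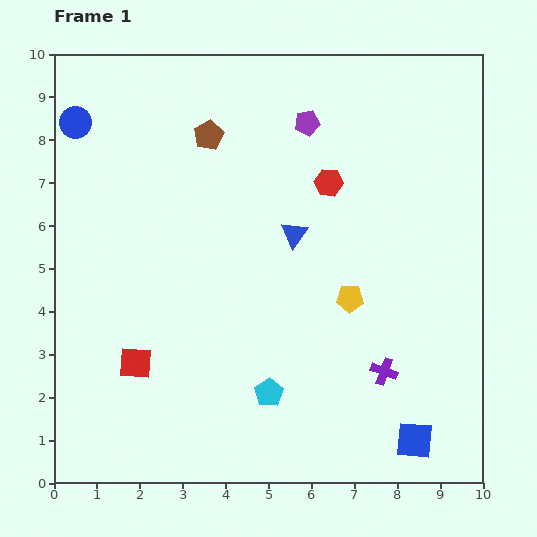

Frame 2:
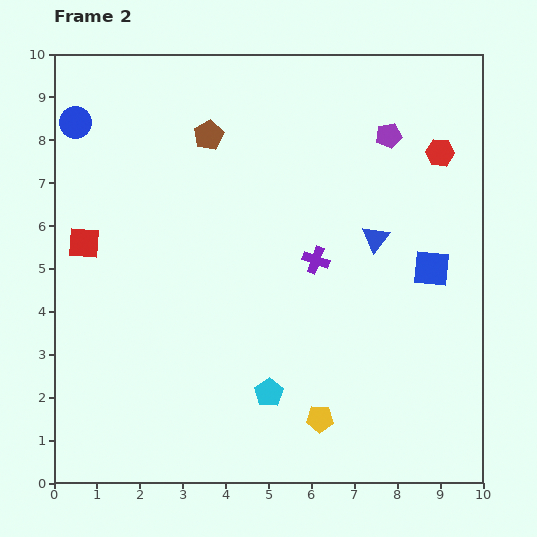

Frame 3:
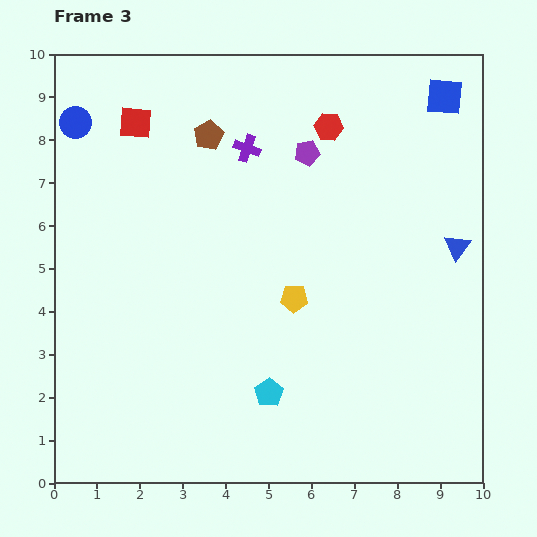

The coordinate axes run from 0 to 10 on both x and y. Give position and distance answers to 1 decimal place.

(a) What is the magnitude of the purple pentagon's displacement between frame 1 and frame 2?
1.9

The purple pentagon moved from (5.9, 8.4) to (7.8, 8.1), a distance of √(1.9² + 0.3²) ≈ 1.9.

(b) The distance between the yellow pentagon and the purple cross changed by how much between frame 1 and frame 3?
+1.8

Distance in frame 1: 1.9. Distance in frame 3: 3.7.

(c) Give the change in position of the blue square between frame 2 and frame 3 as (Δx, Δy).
(0.3, 4.0)

The blue square was at (8.8, 5.0) in frame 2 and (9.1, 9.0) in frame 3.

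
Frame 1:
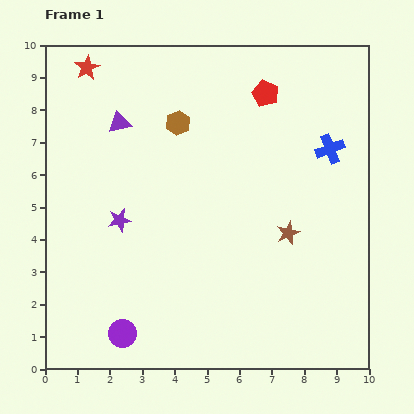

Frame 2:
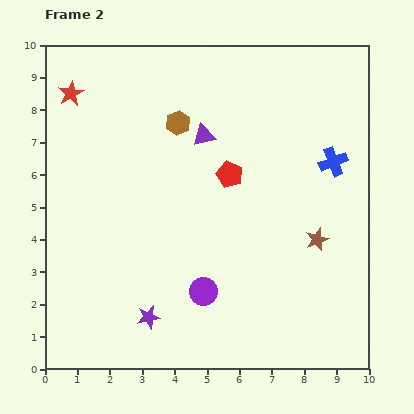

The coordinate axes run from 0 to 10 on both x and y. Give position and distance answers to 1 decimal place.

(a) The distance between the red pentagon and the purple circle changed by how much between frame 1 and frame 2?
-4.9

Distance in frame 1: 8.6. Distance in frame 2: 3.7.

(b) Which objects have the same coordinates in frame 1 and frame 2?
the brown hexagon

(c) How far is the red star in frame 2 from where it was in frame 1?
0.9

The red star moved from (1.3, 9.3) to (0.8, 8.5), a distance of √(0.5² + 0.8²) ≈ 0.9.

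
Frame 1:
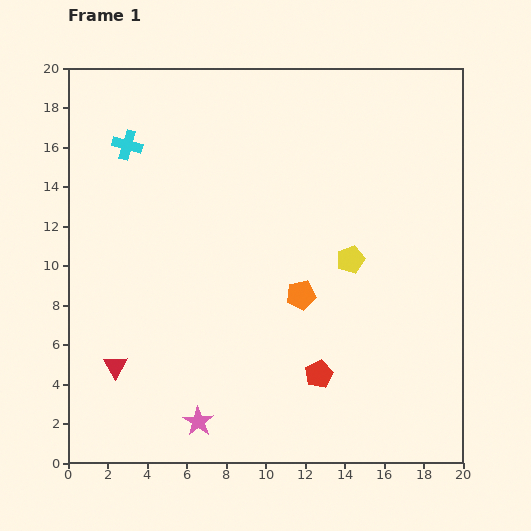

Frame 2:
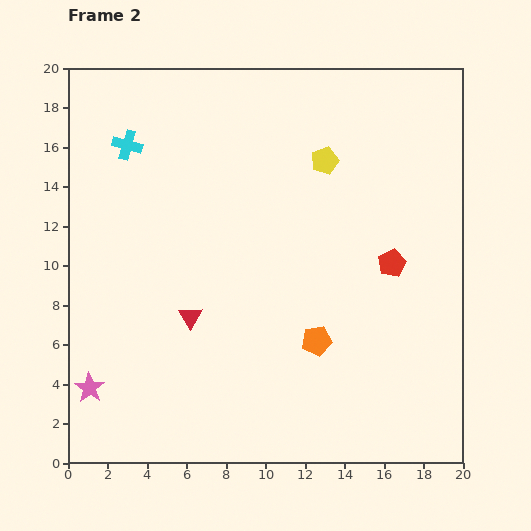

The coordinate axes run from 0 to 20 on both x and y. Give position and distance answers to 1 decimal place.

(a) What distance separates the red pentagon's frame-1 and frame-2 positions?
6.7

The red pentagon moved from (12.7, 4.5) to (16.4, 10.1), a distance of √(3.7² + 5.6²) ≈ 6.7.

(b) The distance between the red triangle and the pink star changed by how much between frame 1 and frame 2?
+1.2

Distance in frame 1: 5.0. Distance in frame 2: 6.2.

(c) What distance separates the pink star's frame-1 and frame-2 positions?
5.8

The pink star moved from (6.6, 2.1) to (1.1, 3.8), a distance of √(5.5² + 1.7²) ≈ 5.8.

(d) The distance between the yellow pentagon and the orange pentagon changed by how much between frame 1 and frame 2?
+6.0

Distance in frame 1: 3.1. Distance in frame 2: 9.1.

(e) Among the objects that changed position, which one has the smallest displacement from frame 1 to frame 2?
the orange pentagon

(moved 2.4)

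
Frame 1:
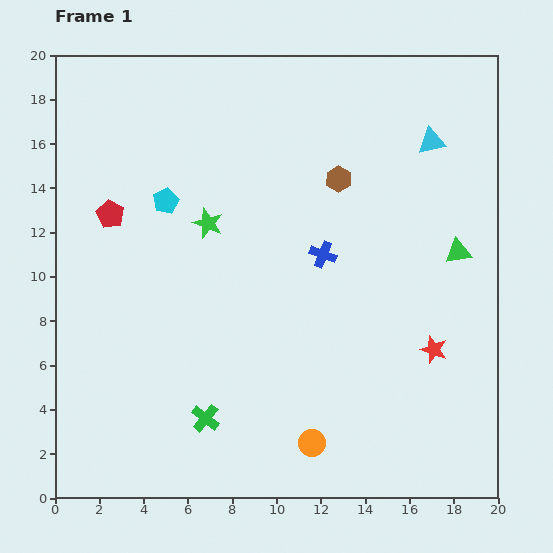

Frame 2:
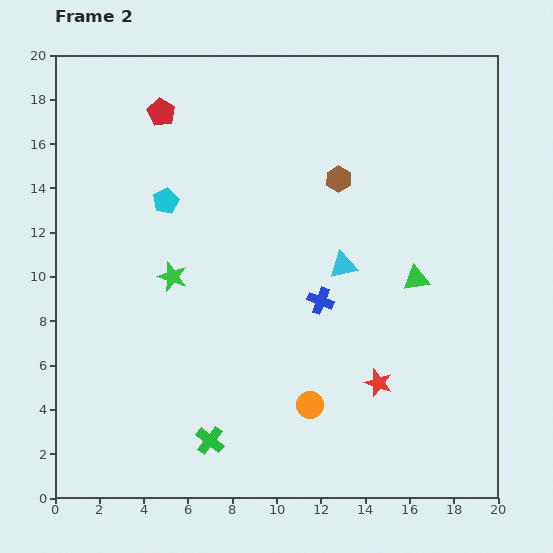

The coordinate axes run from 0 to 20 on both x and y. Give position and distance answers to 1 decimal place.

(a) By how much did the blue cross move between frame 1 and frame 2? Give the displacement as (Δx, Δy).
(-0.1, -2.1)

The blue cross was at (12.1, 11.0) in frame 1 and (12.0, 8.9) in frame 2.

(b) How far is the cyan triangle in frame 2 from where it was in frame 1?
6.9

The cyan triangle moved from (17.0, 16.1) to (13.0, 10.5), a distance of √(4.0² + 5.6²) ≈ 6.9.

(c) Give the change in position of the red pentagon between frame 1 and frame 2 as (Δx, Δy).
(2.3, 4.6)

The red pentagon was at (2.5, 12.8) in frame 1 and (4.8, 17.4) in frame 2.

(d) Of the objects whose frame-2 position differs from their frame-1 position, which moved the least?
the green cross

(moved 1.0)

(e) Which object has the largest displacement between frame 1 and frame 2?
the cyan triangle

(moved 6.9; next 5.1)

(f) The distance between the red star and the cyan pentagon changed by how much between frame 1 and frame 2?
-1.2

Distance in frame 1: 13.8. Distance in frame 2: 12.6.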